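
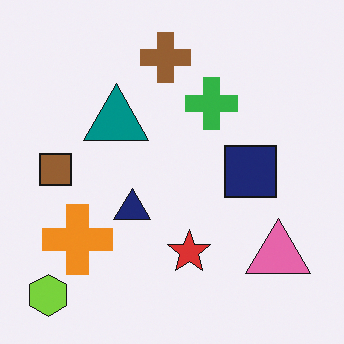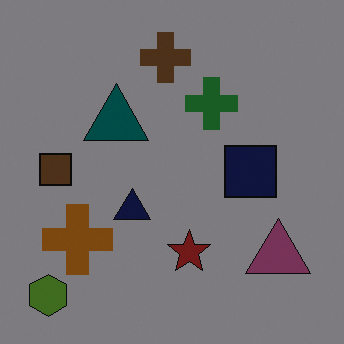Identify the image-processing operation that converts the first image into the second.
The second image is the first noticeably darkened.

Every pixel — background and shapes alike — is uniformly darkened.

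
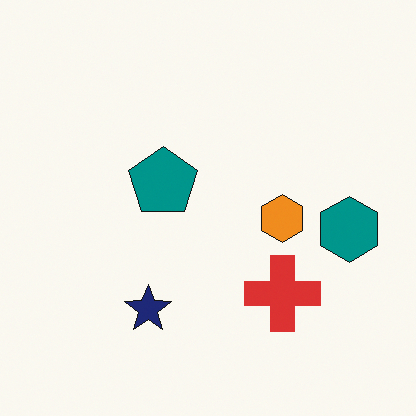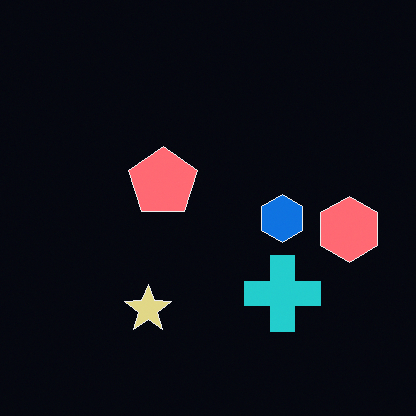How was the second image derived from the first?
This is the original image color-inverted (negative).

The light background has become dark and every shape's color is its complement — a photographic negative.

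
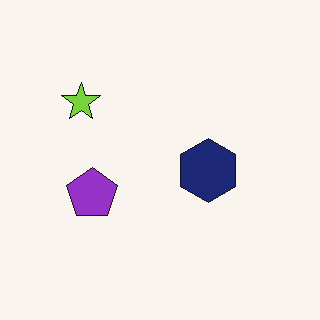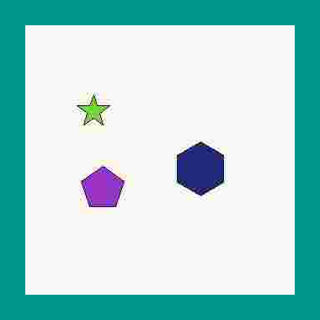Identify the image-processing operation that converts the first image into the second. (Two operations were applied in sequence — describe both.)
It was degraded with heavy JPEG compression, then framed with a teal border.

Blocky 8×8 compression artifacts appear around shape edges and the flat background shows ringing — characteristic JPEG degradation. A solid teal frame runs around the edge of the second image, with the content slightly shrunk inside it.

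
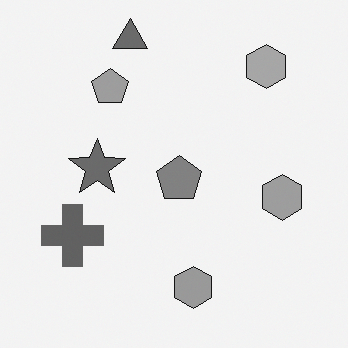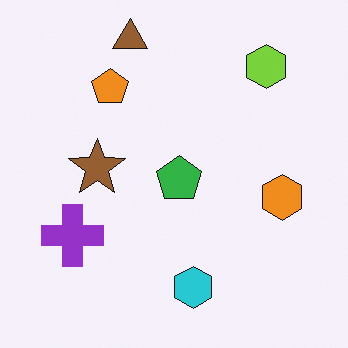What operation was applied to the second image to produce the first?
The first image is the second converted to grayscale.

All color is removed — every shape is now a shade of grey.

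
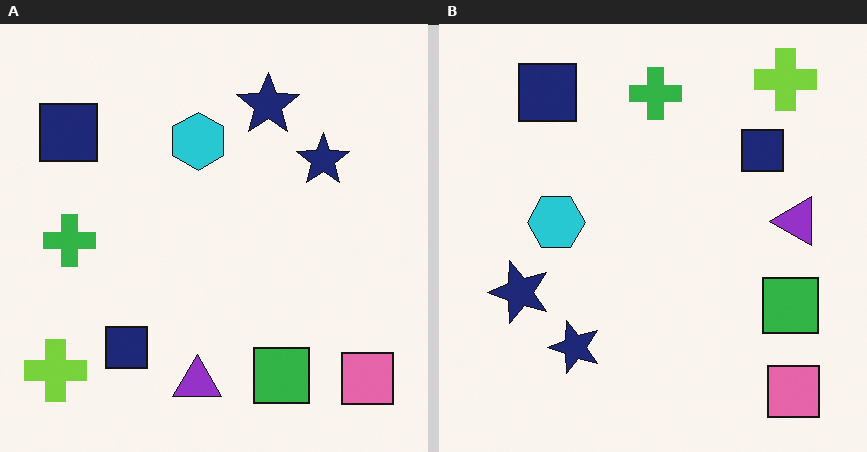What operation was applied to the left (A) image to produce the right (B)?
It was transposed (reflected across the top-left ↔ bottom-right diagonal).

Shapes have swapped their row and column positions — what was in the top-right is now in the bottom-left — a diagonal reflection.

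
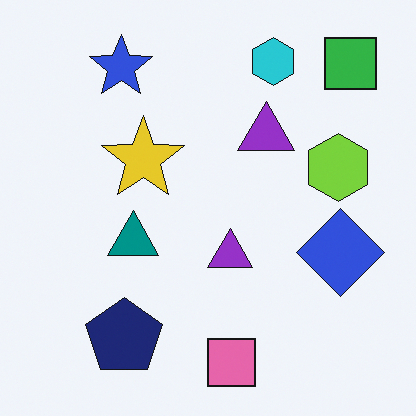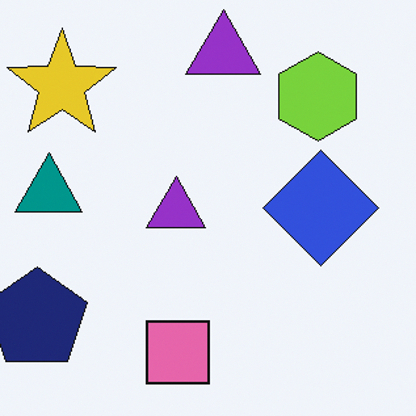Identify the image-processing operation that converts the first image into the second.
The transformation is: cropped to a modestly smaller region and rescaled.

The visible shapes are larger and the field of view is narrower; shapes near the original edges may be partly or wholly outside the frame — a crop-and-rescale.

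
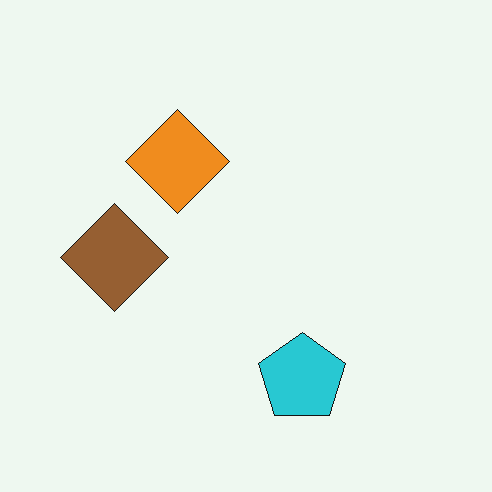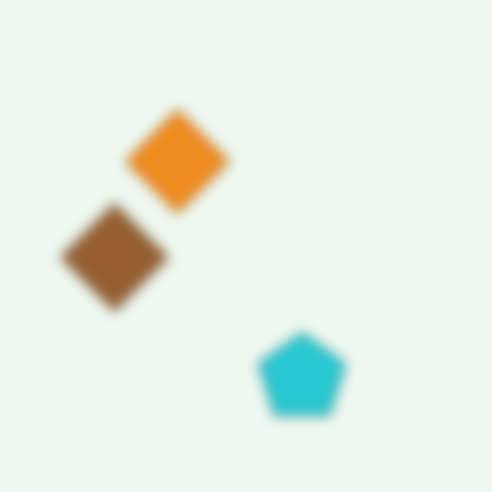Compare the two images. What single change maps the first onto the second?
Strongly gaussian-blurred.

Shape edges and outlines are uniformly softened across the whole image.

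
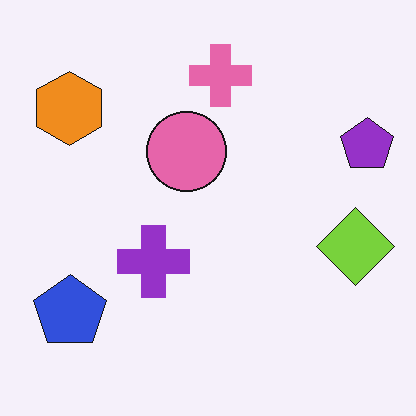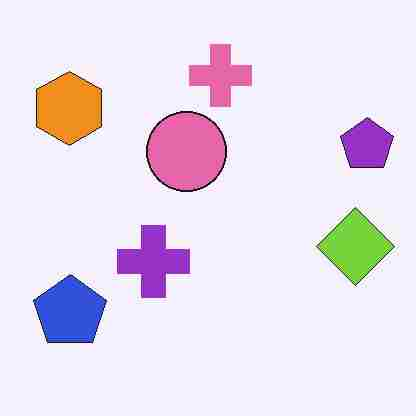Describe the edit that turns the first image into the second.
It was heavily JPEG-compressed with obvious blocking artifacts.

Blocky 8×8 compression artifacts appear around shape edges and the flat background shows ringing — characteristic JPEG degradation.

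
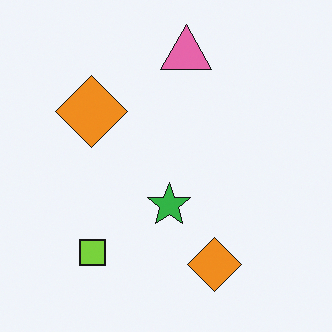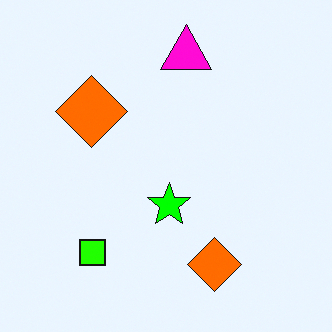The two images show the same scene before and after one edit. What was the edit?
The image was made much more vivid (saturation change).

All colors are more vivid — a global saturation change.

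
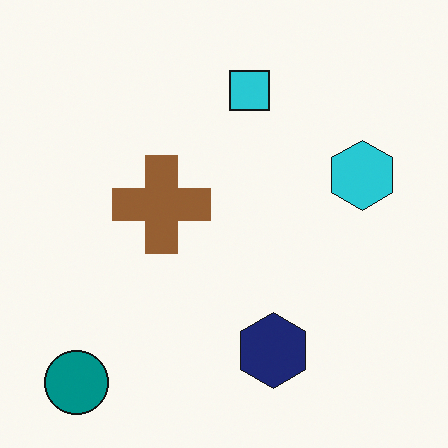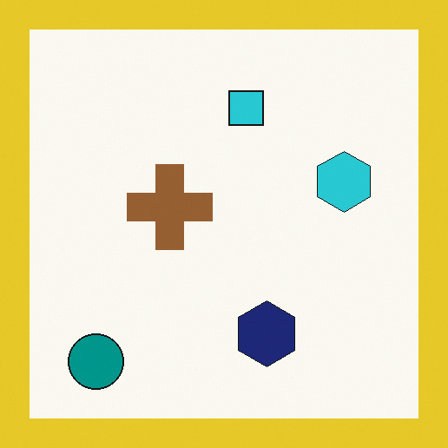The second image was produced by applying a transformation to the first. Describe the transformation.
The image was framed with a yellow border.

A solid yellow frame runs around the edge of the second image, with the content slightly shrunk inside it.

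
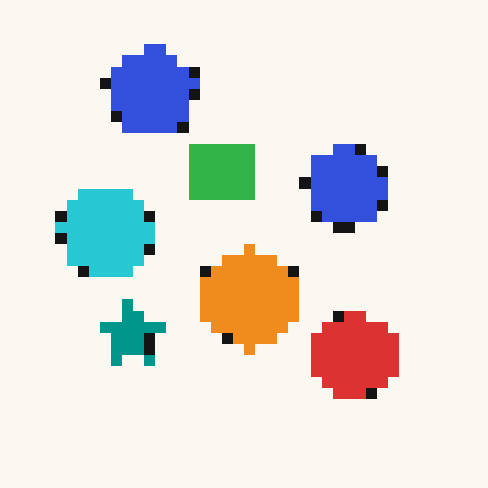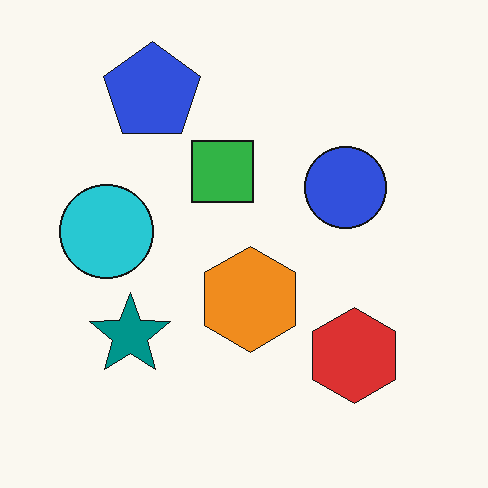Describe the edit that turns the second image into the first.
The transformation is: heavily pixelated into large blocks.

Shapes are reduced to large square blocks; fine edges and outlines are lost — a downscale-then-upscale (mosaic) effect.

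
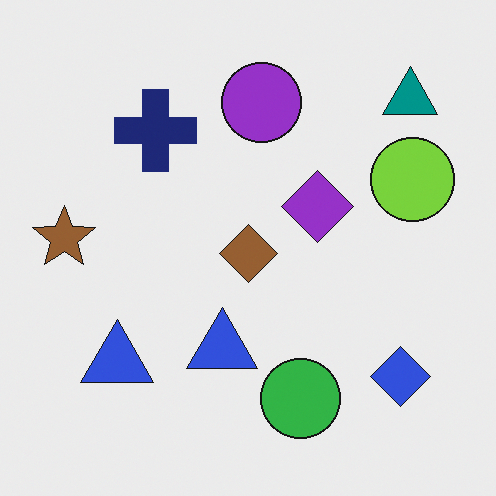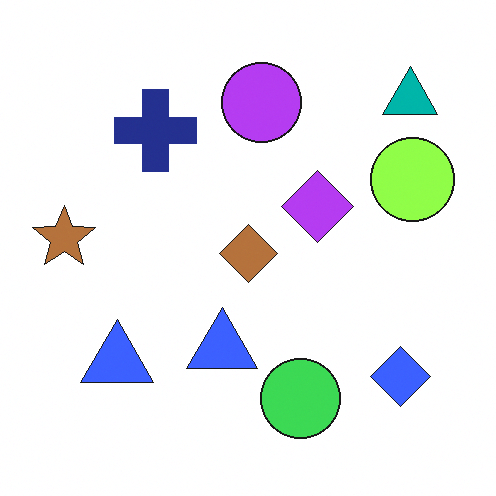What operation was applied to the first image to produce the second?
Brightened a little.

Every pixel — background and shapes alike — is uniformly brightened.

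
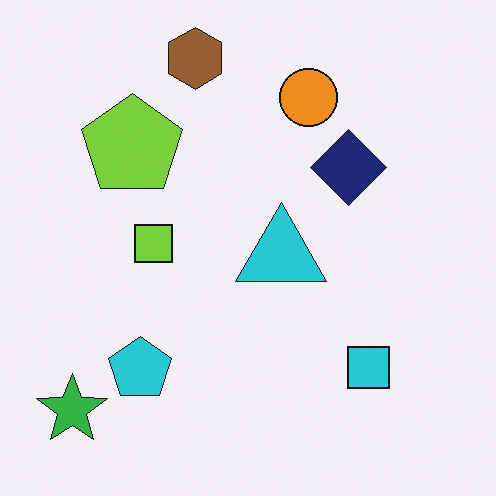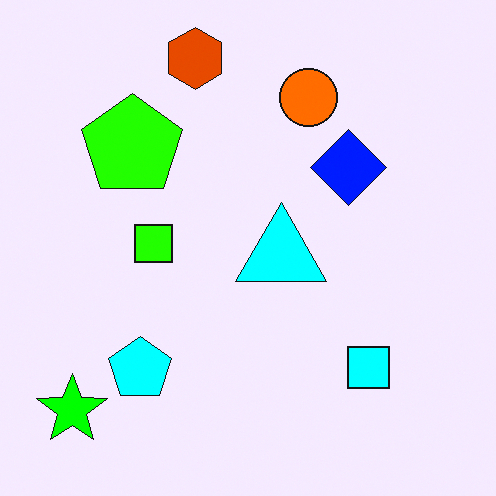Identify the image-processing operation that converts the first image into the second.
The transformation is: made much more vivid (saturation change).

All colors are more vivid — a global saturation change.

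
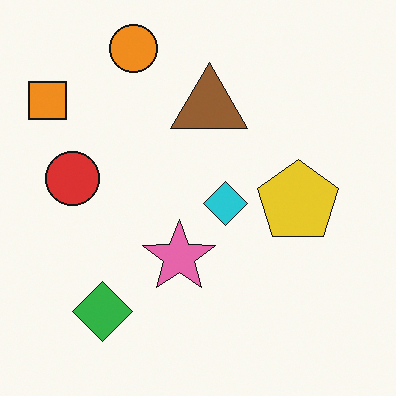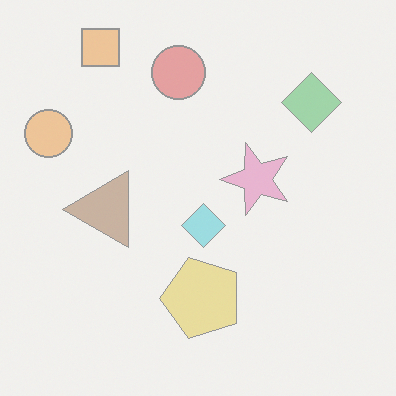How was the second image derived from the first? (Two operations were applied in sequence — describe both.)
Washed out (contrast reduced), then transposed (reflected across the top-left ↔ bottom-right diagonal).

Tones are pushed toward mid-grey across the whole image — a global contrast change. Shapes have swapped their row and column positions — what was in the top-right is now in the bottom-left — a diagonal reflection.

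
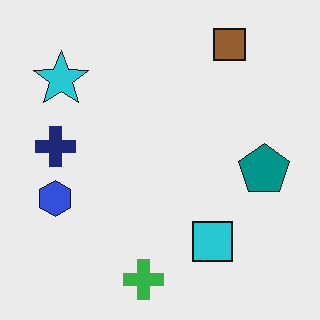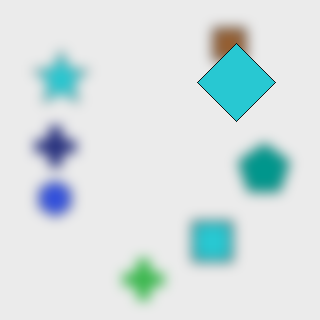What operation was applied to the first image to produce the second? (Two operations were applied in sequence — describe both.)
Strongly gaussian-blurred, then overlaid with an additional cyan diamond.

Shape edges and outlines are uniformly softened across the whole image. A cyan diamond appears in the second image that is absent from the first.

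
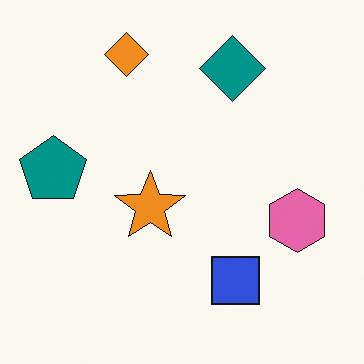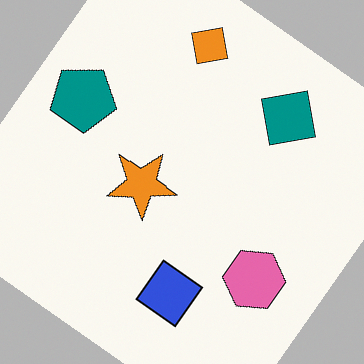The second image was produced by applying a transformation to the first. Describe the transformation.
Rotated clockwise by a large amount — several tens of degrees.

Every shape is tilted by the same angle and the image corners show triangular fill wedges — a whole-image rotation by a non-right angle.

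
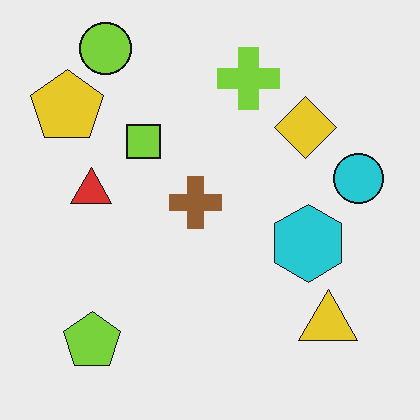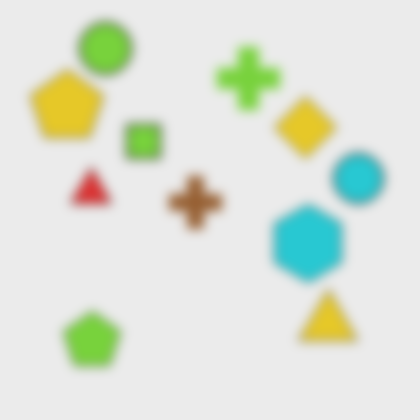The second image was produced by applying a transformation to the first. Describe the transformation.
Strongly gaussian-blurred.

Shape edges and outlines are uniformly softened across the whole image.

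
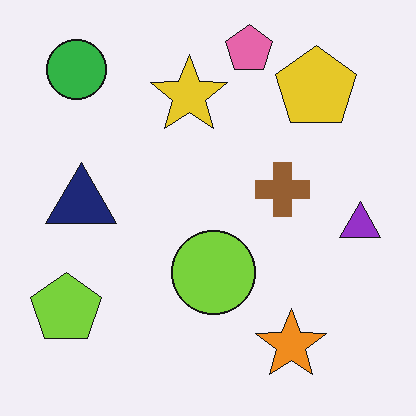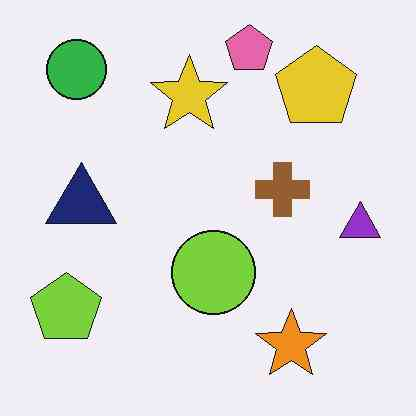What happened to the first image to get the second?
Given moderate JPEG compression.

Blocky 8×8 compression artifacts appear around shape edges and the flat background shows ringing — characteristic JPEG degradation.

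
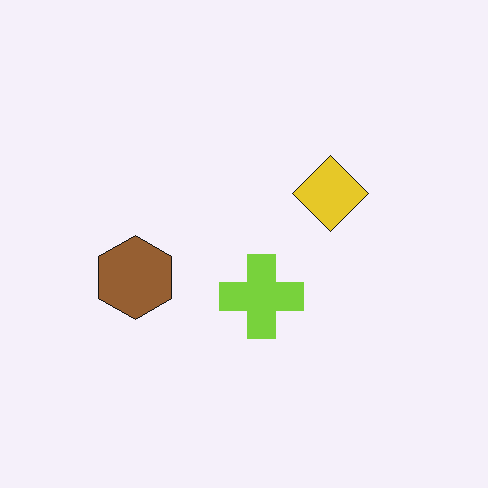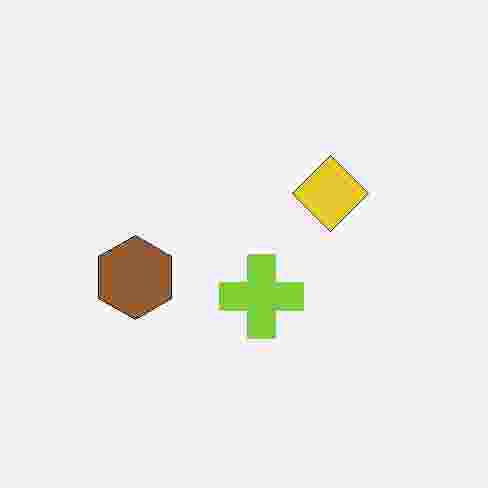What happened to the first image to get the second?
The transformation is: degraded with heavy JPEG compression.

Blocky 8×8 compression artifacts appear around shape edges and the flat background shows ringing — characteristic JPEG degradation.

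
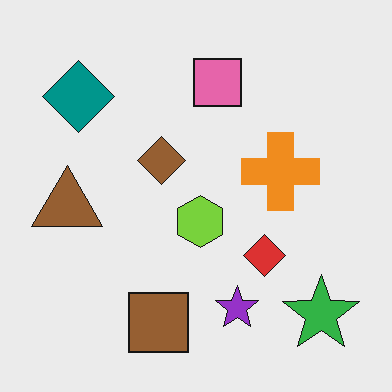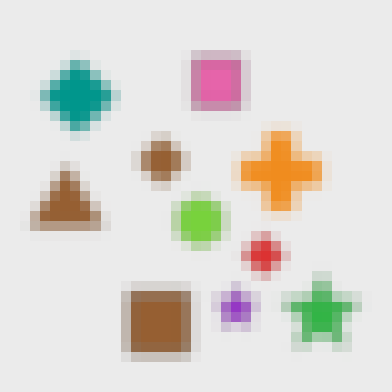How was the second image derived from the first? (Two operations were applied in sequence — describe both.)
This is the original image noticeably gaussian-blurred, then heavily pixelated into large blocks.

Shape edges and outlines are uniformly softened across the whole image. Shapes are reduced to large square blocks; fine edges and outlines are lost — a downscale-then-upscale (mosaic) effect.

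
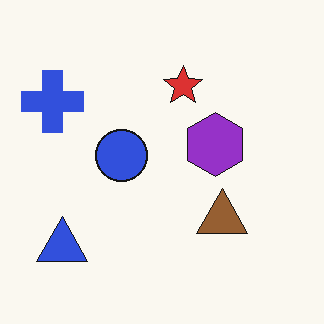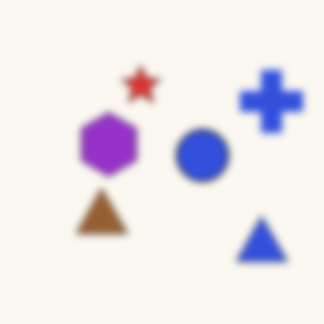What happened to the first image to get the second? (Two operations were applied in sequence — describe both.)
This is the original image moderately blurred, then flipped horizontally (left ↔ right).

Shape edges and outlines are uniformly softened across the whole image. The blue cross is in the top-left of the first image and the top-right of the second — shapes on opposite sides of the vertical midline have swapped in a mirror flip.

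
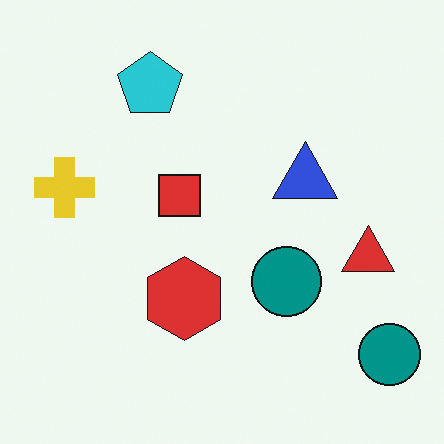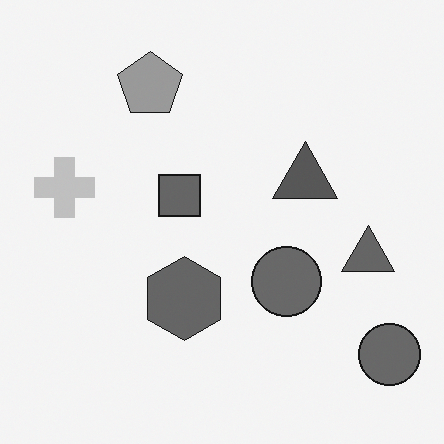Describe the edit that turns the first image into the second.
Converted to grayscale.

All color is removed — every shape is now a shade of grey.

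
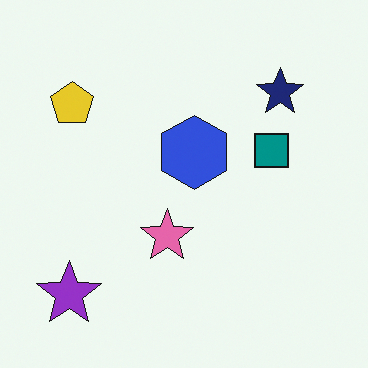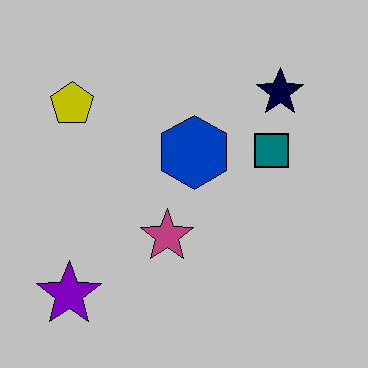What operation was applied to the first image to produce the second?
It was heavily posterized to just a handful of flat colors.

Each flat color has snapped to a coarser quantized level — most visibly, the near-white background has dropped to a flat grey.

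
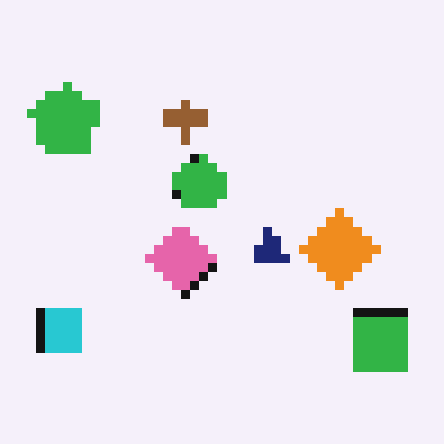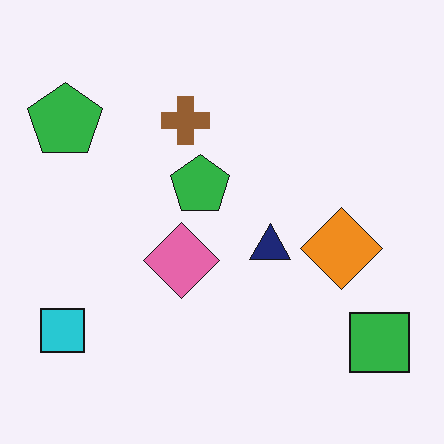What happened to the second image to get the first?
The first image is the second heavily pixelated into large blocks.

Shapes are reduced to large square blocks; fine edges and outlines are lost — a downscale-then-upscale (mosaic) effect.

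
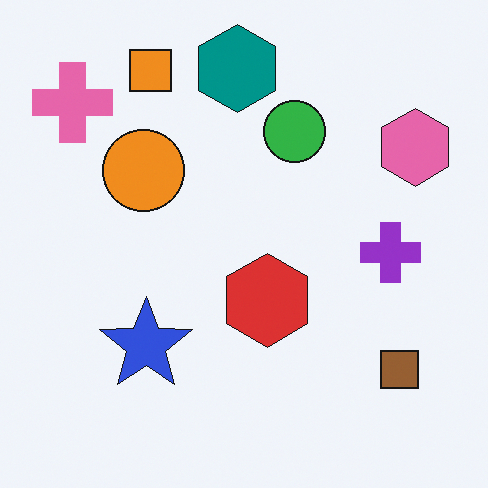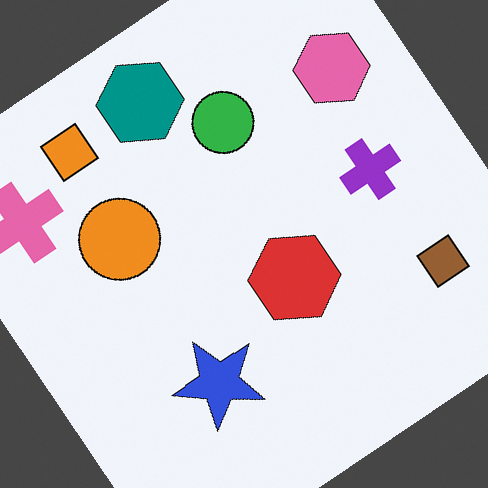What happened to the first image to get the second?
The transformation is: rotated counter-clockwise by a large amount — several tens of degrees.

Every shape is tilted by the same angle and the image corners show triangular fill wedges — a whole-image rotation by a non-right angle.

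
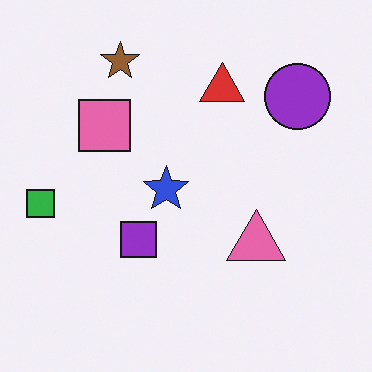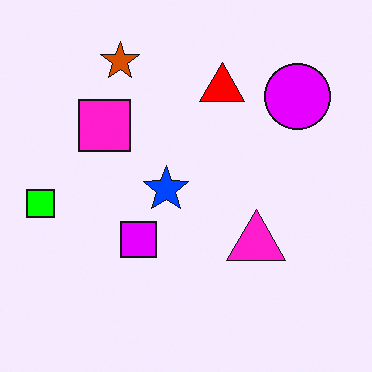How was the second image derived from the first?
The image was made much more vivid (saturation change).

All colors are more vivid — a global saturation change.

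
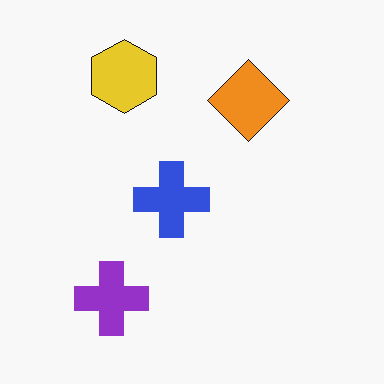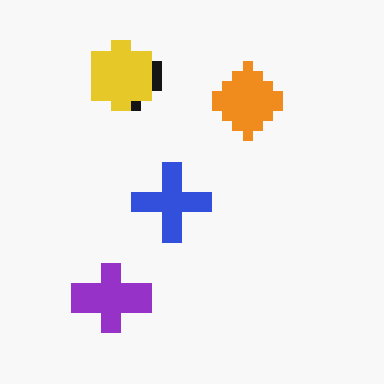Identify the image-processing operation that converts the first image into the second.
The second image is the first heavily pixelated into large blocks.

Shapes are reduced to large square blocks; fine edges and outlines are lost — a downscale-then-upscale (mosaic) effect.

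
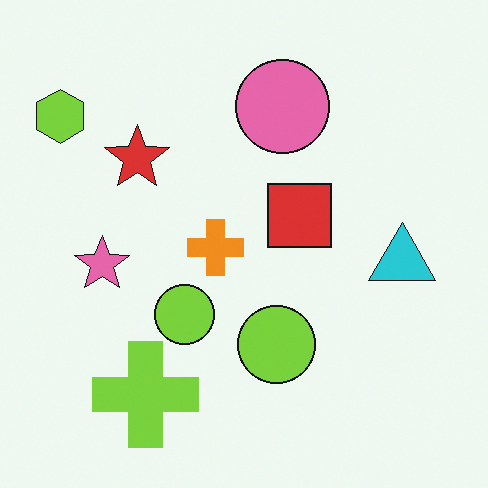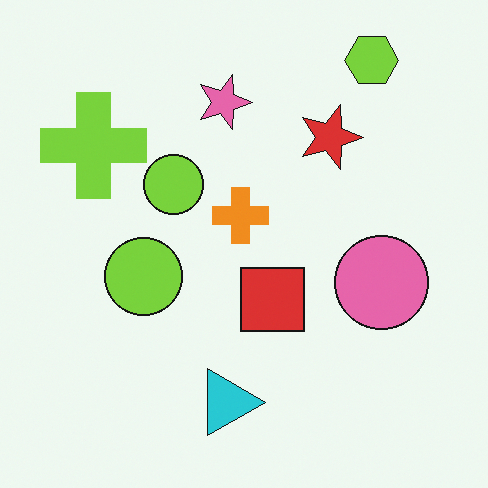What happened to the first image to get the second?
The image was rotated 90° clockwise.

The lime hexagon sits in the top-left of the first image and the top-right of the second — consistent with a whole-image 90° clockwise rotation.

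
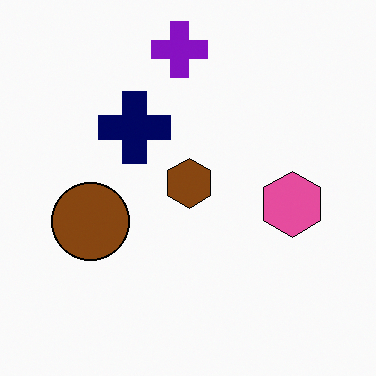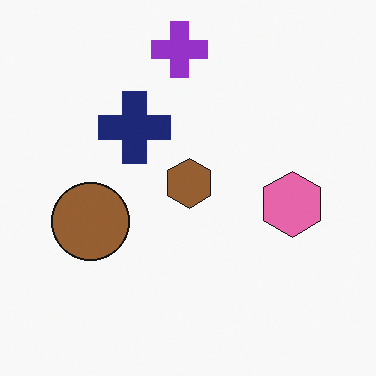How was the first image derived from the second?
It was given slightly increased contrast.

Tones are pushed away from mid-grey across the whole image — a global contrast change.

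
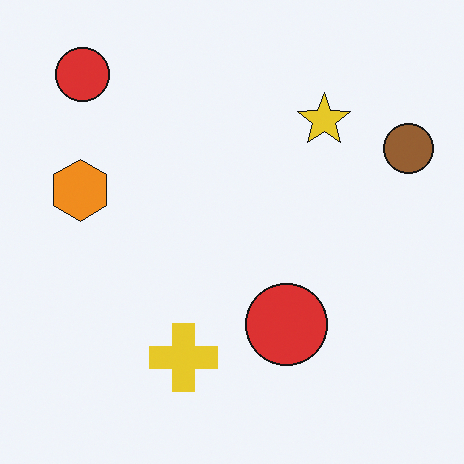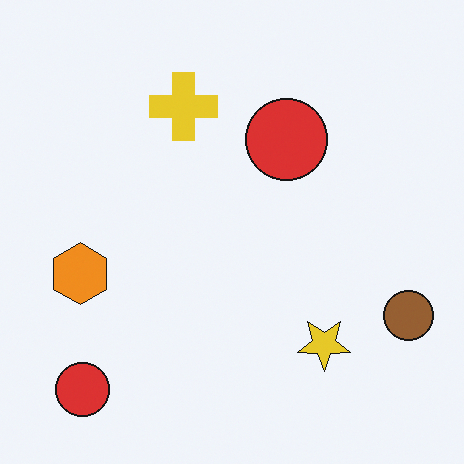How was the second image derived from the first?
It was flipped vertically (top ↔ bottom).

The yellow cross is in the bottom of the first image and the top of the second — shapes on opposite sides of the horizontal midline have swapped in a mirror flip.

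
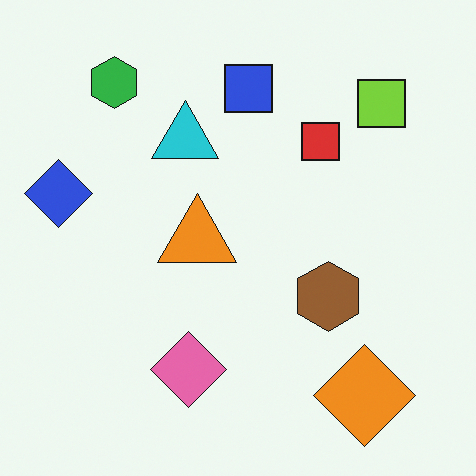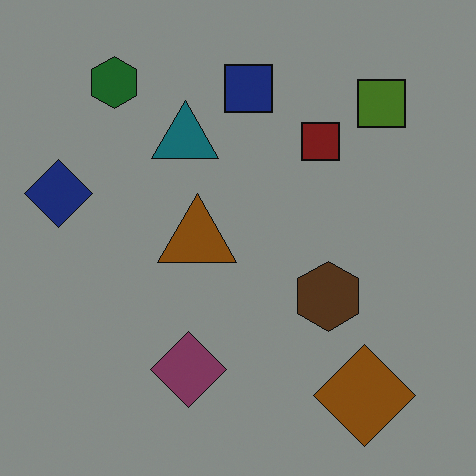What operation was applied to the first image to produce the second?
The transformation is: substantially darkened.

Every pixel — background and shapes alike — is uniformly darkened.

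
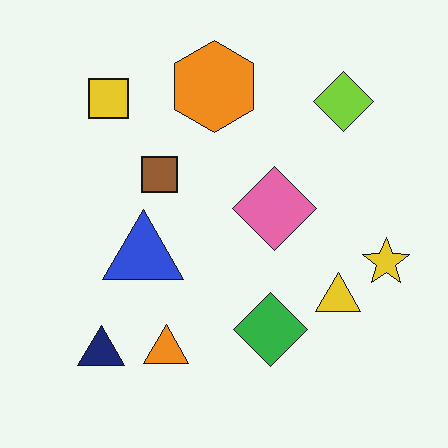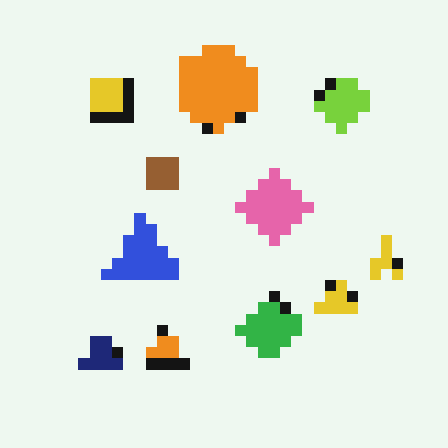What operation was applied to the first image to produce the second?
The second image is the first heavily pixelated into large blocks.

Shapes are reduced to large square blocks; fine edges and outlines are lost — a downscale-then-upscale (mosaic) effect.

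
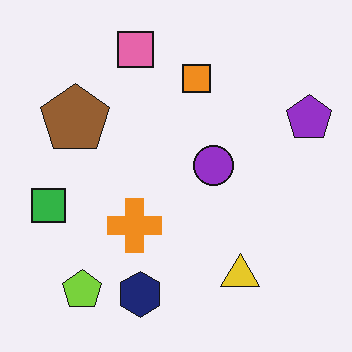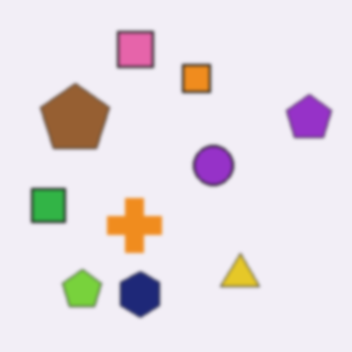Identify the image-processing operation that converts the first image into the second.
This is the original image lightly blurred.

Shape edges and outlines are uniformly softened across the whole image.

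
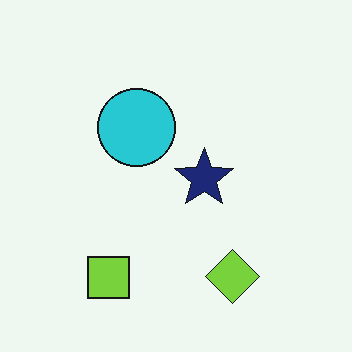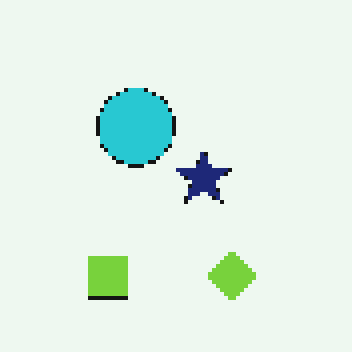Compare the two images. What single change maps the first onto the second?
The second image is the first lightly pixelated (a mild mosaic effect).

Shapes are reduced to large square blocks; fine edges and outlines are lost — a downscale-then-upscale (mosaic) effect.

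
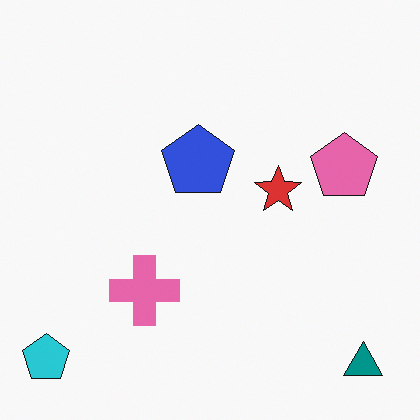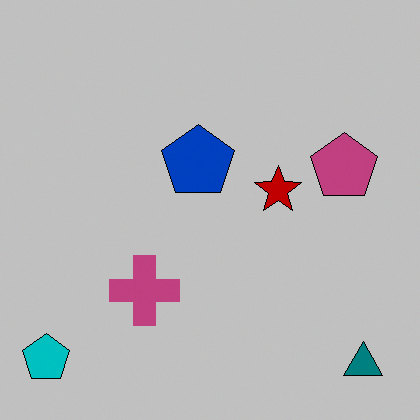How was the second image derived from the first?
The transformation is: heavily posterized to just a handful of flat colors.

Each flat color has snapped to a coarser quantized level — most visibly, the near-white background has dropped to a flat grey.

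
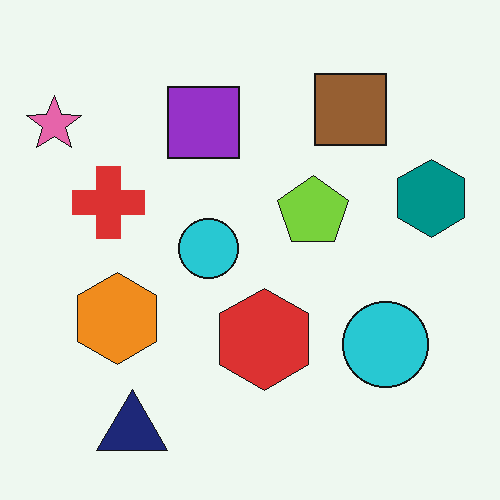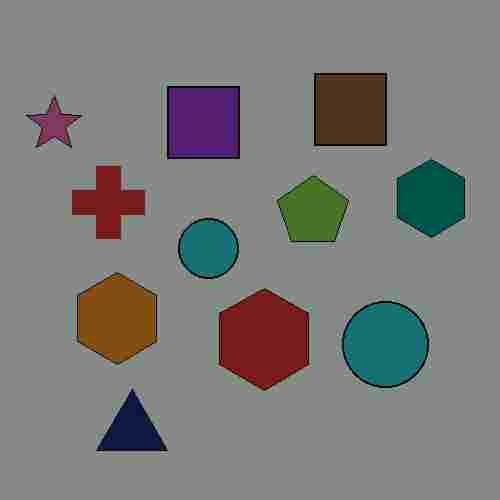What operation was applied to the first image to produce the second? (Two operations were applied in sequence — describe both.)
The transformation is: noticeably darkened, then degraded with heavy JPEG compression.

Every pixel — background and shapes alike — is uniformly darkened. Blocky 8×8 compression artifacts appear around shape edges and the flat background shows ringing — characteristic JPEG degradation.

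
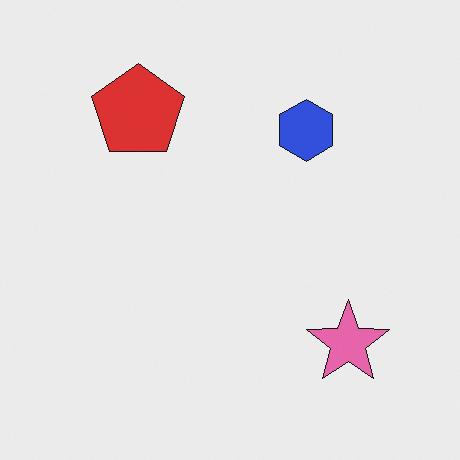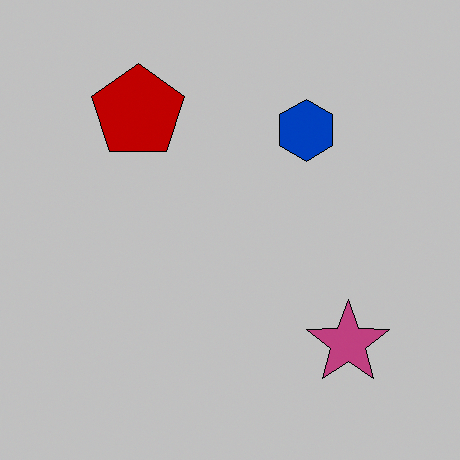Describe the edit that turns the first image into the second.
It was aggressively posterized.

Each flat color has snapped to a coarser quantized level — most visibly, the near-white background has dropped to a flat grey.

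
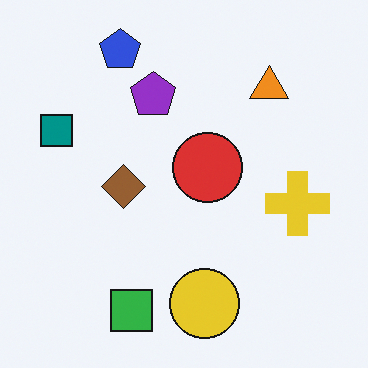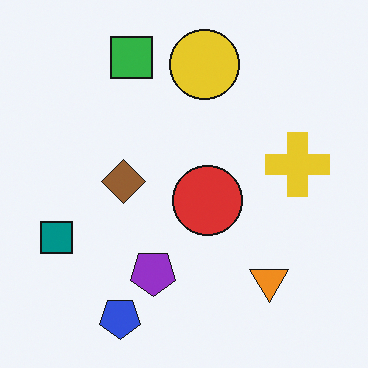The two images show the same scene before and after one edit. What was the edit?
The second image is the first flipped vertically (top ↔ bottom).

The blue pentagon is in the top-left of the first image and the bottom-left of the second — shapes on opposite sides of the horizontal midline have swapped in a mirror flip.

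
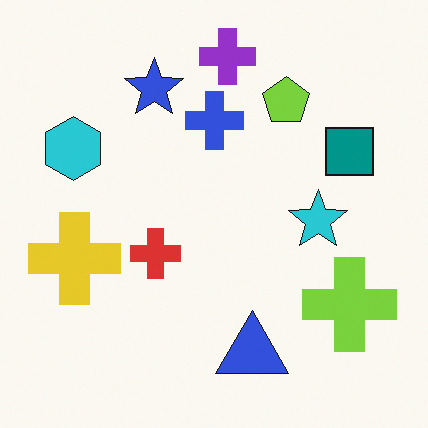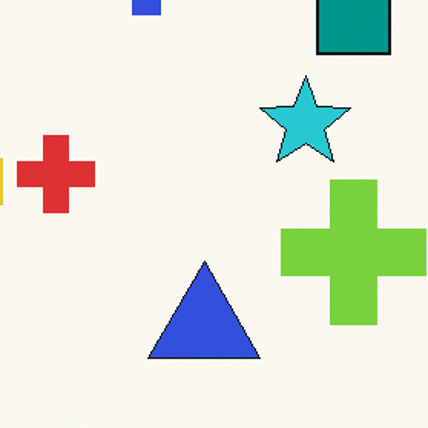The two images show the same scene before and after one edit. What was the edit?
It was cropped to a modestly smaller region and rescaled.

The visible shapes are larger and the field of view is narrower; shapes near the original edges may be partly or wholly outside the frame — a crop-and-rescale.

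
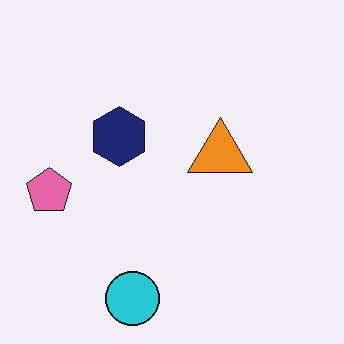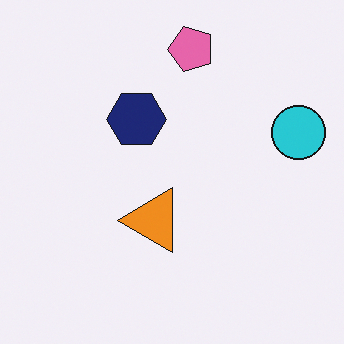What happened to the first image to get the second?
Transposed (reflected across the top-left ↔ bottom-right diagonal).

Shapes have swapped their row and column positions — what was in the top-right is now in the bottom-left — a diagonal reflection.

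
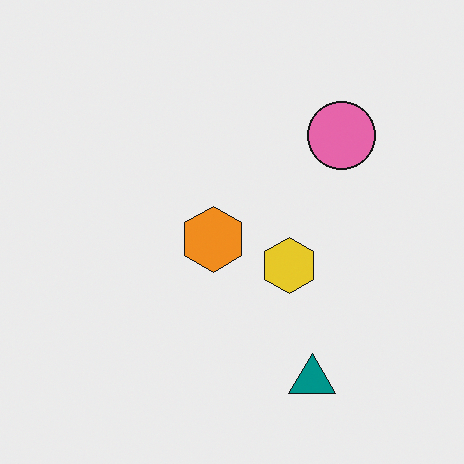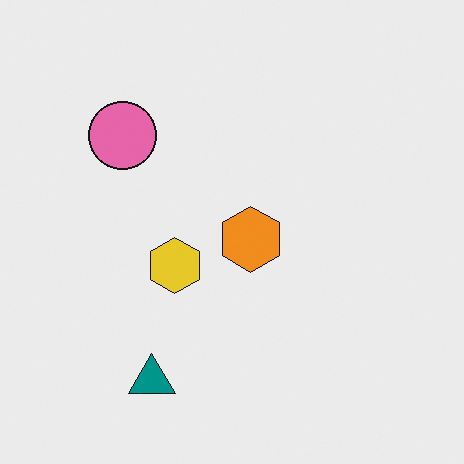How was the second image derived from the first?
The second image is the first flipped horizontally (left ↔ right).

The pink circle is in the top-right of the first image and the top-left of the second — shapes on opposite sides of the vertical midline have swapped in a mirror flip.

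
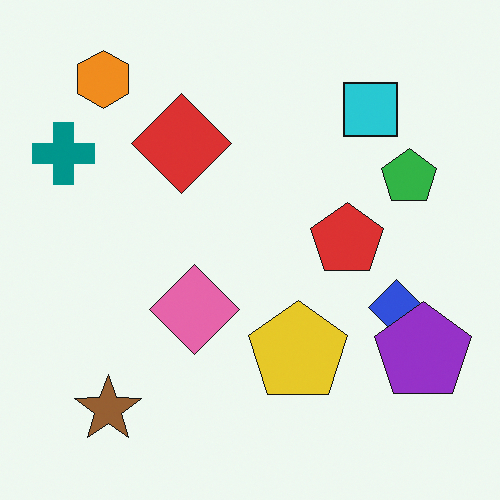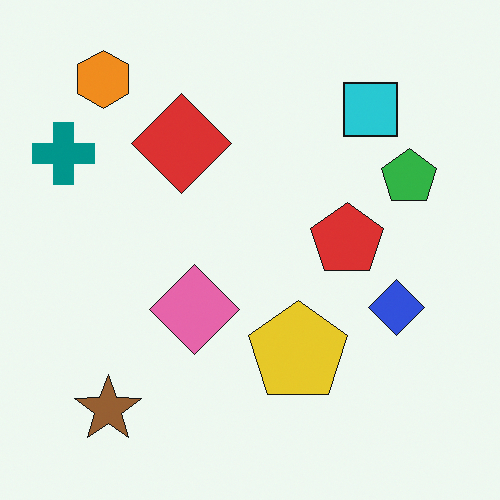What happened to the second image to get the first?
It was overlaid with an additional purple pentagon.

A purple pentagon appears in the first image that is absent from the second.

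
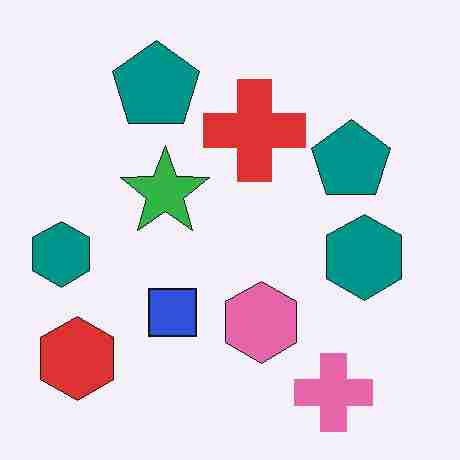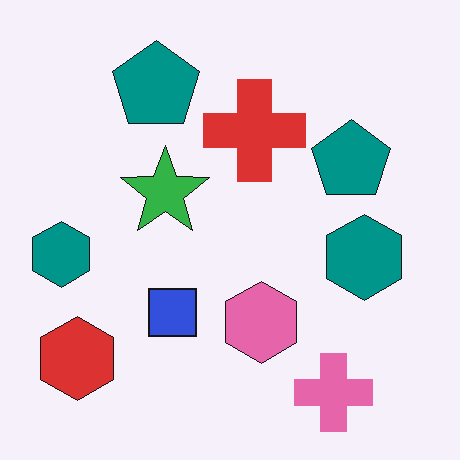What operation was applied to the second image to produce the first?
This is the original image degraded with heavy JPEG compression.

Blocky 8×8 compression artifacts appear around shape edges and the flat background shows ringing — characteristic JPEG degradation.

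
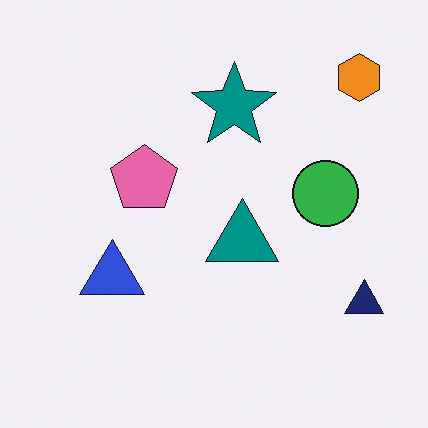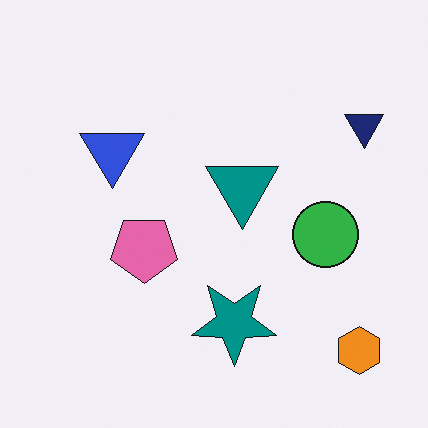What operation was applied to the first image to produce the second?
The image was flipped vertically (top ↔ bottom).

The orange hexagon is in the top-right of the first image and the bottom-right of the second — shapes on opposite sides of the horizontal midline have swapped in a mirror flip.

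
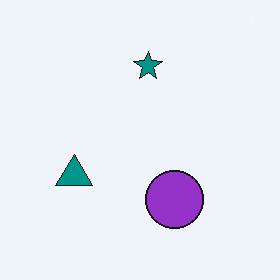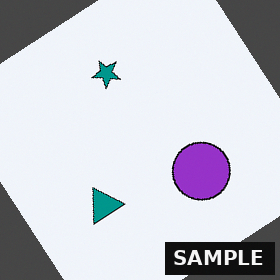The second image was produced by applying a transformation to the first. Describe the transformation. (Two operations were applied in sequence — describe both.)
The image was rotated counter-clockwise by a large amount — several tens of degrees, then watermarked with the text "SAMPLE" in the lower-right corner.

Every shape is tilted by the same angle and the image corners show triangular fill wedges — a whole-image rotation by a non-right angle. A dark label reading "SAMPLE" appears in the lower-right corner.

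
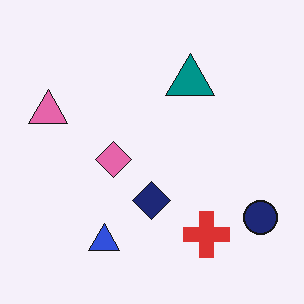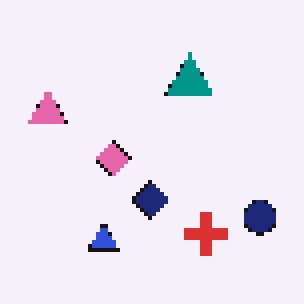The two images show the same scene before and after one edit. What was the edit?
The image was lightly pixelated (a mild mosaic effect).

Shapes are reduced to large square blocks; fine edges and outlines are lost — a downscale-then-upscale (mosaic) effect.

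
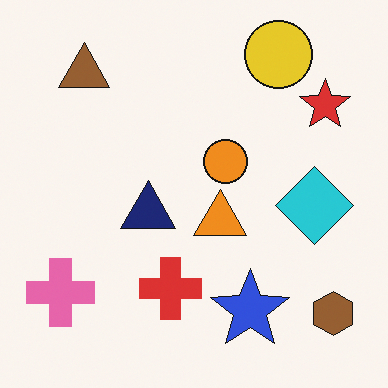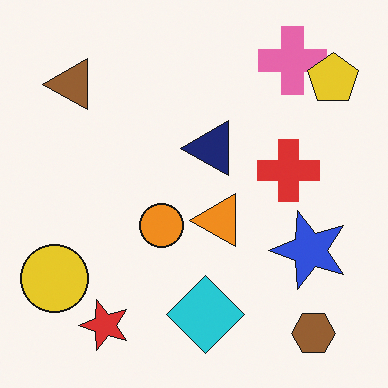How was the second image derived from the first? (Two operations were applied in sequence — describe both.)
The second image is the first transposed (reflected across the top-left ↔ bottom-right diagonal), then overlaid with an additional yellow pentagon.

Shapes have swapped their row and column positions — what was in the top-right is now in the bottom-left — a diagonal reflection. A yellow pentagon appears in the second image that is absent from the first.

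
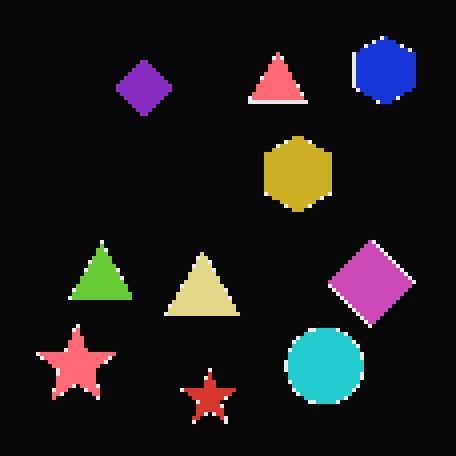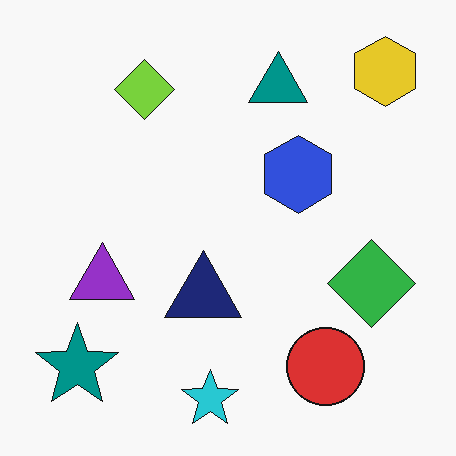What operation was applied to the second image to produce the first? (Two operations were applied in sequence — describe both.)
The first image is the second mildly pixelated, then color-inverted (negative).

Shapes are reduced to large square blocks; fine edges and outlines are lost — a downscale-then-upscale (mosaic) effect. The light background has become dark and every shape's color is its complement — a photographic negative.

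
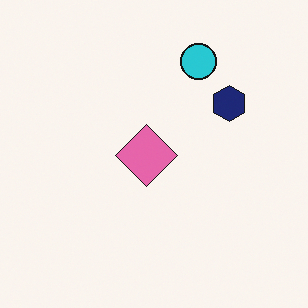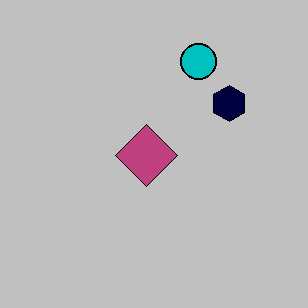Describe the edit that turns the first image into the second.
It was heavily posterized to just a handful of flat colors.

Each flat color has snapped to a coarser quantized level — most visibly, the near-white background has dropped to a flat grey.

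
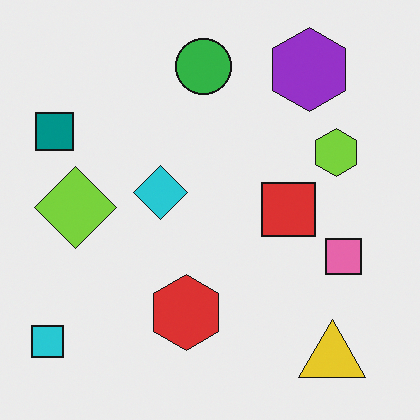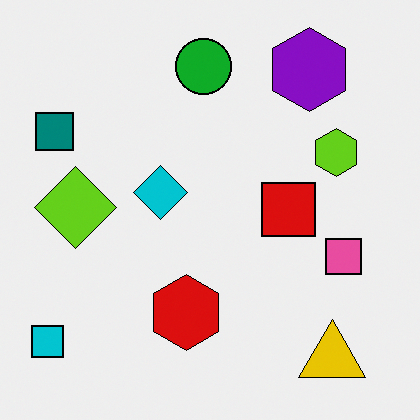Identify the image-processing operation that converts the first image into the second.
The second image is the first given slightly increased contrast.

Tones are pushed away from mid-grey across the whole image — a global contrast change.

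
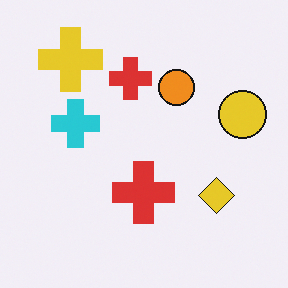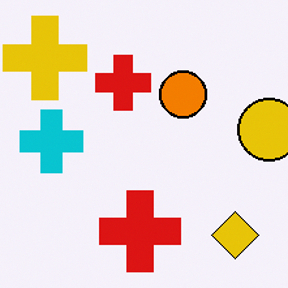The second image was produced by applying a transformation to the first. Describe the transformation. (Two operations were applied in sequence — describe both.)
The second image is the first cropped to a modestly smaller region and rescaled, then given slightly increased contrast.

The visible shapes are larger and the field of view is narrower; shapes near the original edges may be partly or wholly outside the frame — a crop-and-rescale. Tones are pushed away from mid-grey across the whole image — a global contrast change.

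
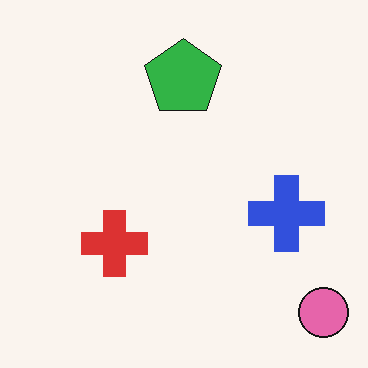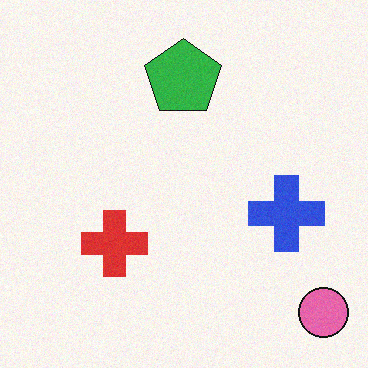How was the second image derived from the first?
Degraded with a light layer of grain.

Random speckle covers the whole image, including the flat background.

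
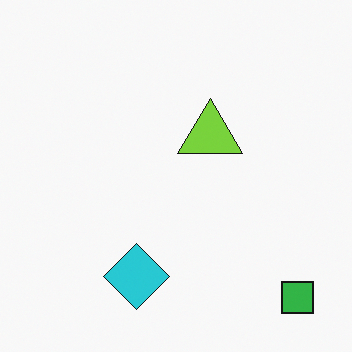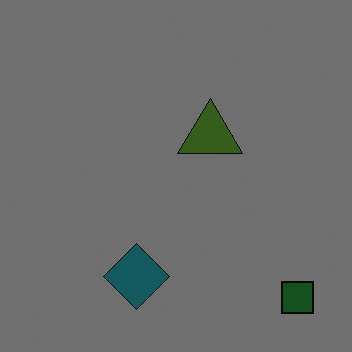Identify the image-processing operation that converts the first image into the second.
It was substantially darkened.

Every pixel — background and shapes alike — is uniformly darkened.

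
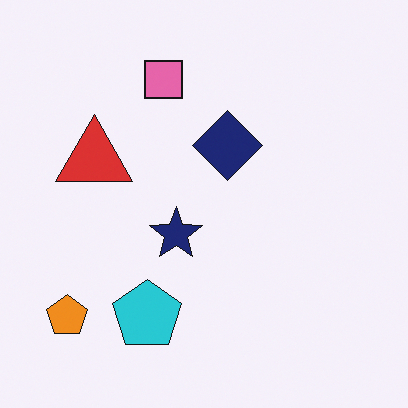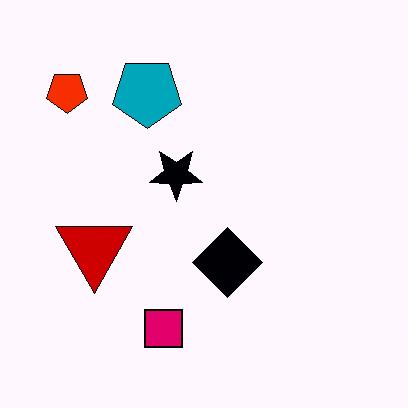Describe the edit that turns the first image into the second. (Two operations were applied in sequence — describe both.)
The transformation is: given much higher contrast, then flipped vertically (top ↔ bottom).

Tones are pushed away from mid-grey across the whole image — a global contrast change. The pink square is in the top of the first image and the bottom of the second — shapes on opposite sides of the horizontal midline have swapped in a mirror flip.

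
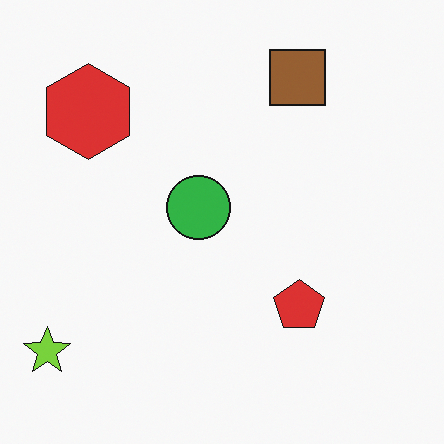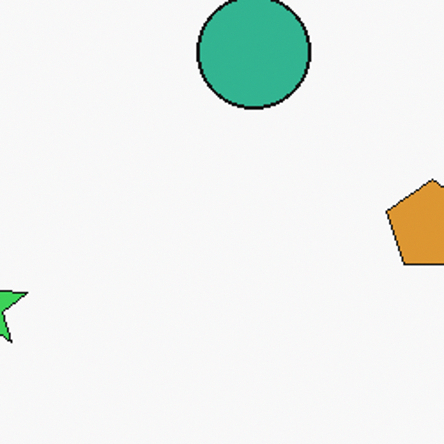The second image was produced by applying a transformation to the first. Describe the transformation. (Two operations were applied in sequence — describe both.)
The second image is the first cropped to a noticeably smaller region and rescaled, then hue-shifted by a small amount.

The visible shapes are larger and the field of view is narrower; shapes near the original edges may be partly or wholly outside the frame — a crop-and-rescale. Every shape's color has rotated by the same amount around the hue wheel — a uniform hue shift.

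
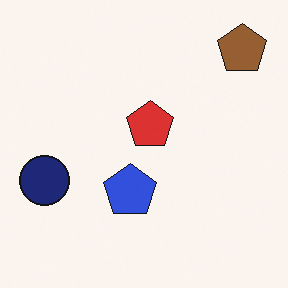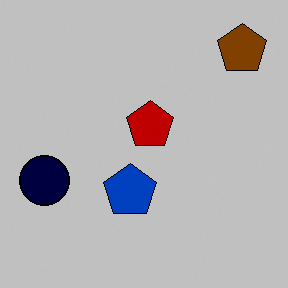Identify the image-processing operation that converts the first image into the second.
It was heavily posterized to just a handful of flat colors.

Each flat color has snapped to a coarser quantized level — most visibly, the near-white background has dropped to a flat grey.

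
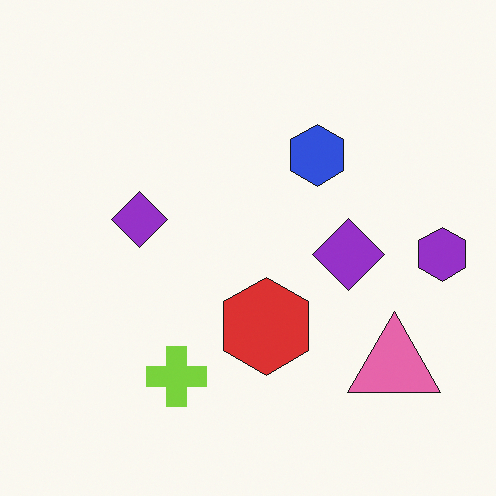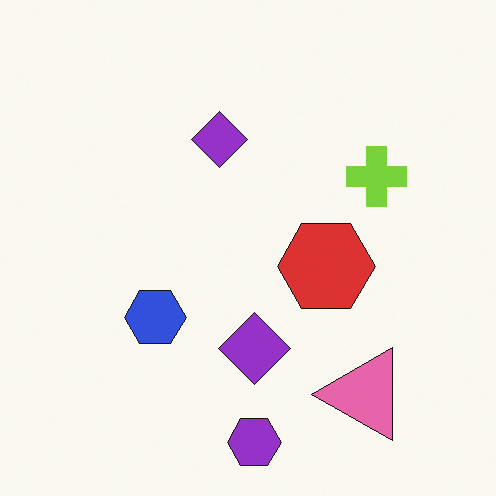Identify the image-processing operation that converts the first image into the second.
This is the original image transposed (reflected across the top-left ↔ bottom-right diagonal).

Shapes have swapped their row and column positions — what was in the top-right is now in the bottom-left — a diagonal reflection.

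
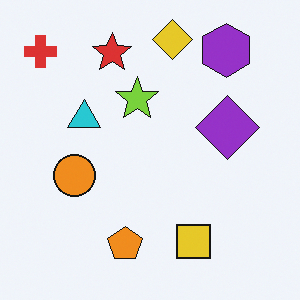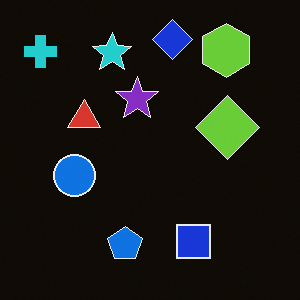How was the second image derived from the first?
The image was color-inverted (negative).

The light background has become dark and every shape's color is its complement — a photographic negative.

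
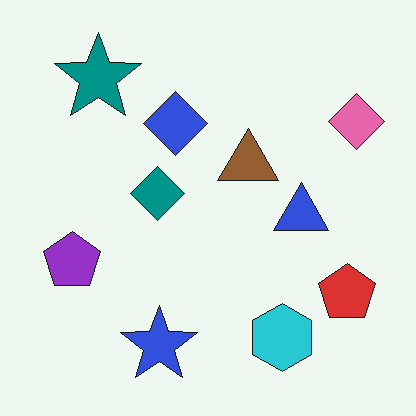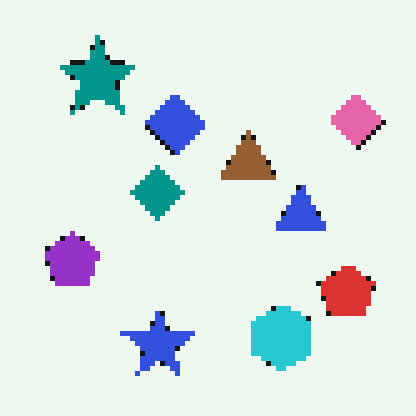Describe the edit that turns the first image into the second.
This is the original image lightly pixelated (a mild mosaic effect).

Shapes are reduced to large square blocks; fine edges and outlines are lost — a downscale-then-upscale (mosaic) effect.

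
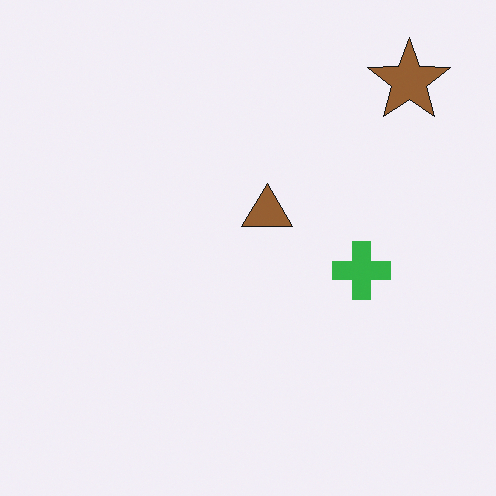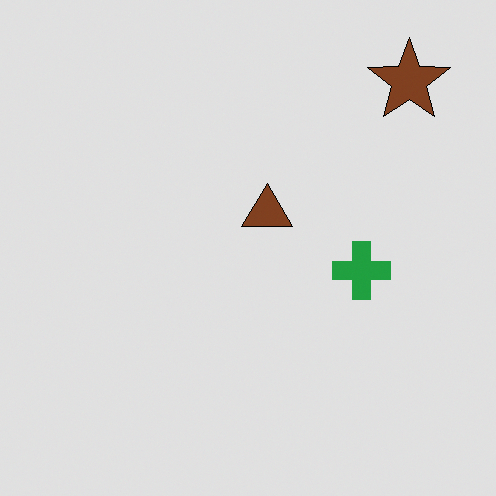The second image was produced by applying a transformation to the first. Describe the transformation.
This is the original image posterized to a reduced palette.

Each flat color has snapped to a coarser quantized level — most visibly, the near-white background has dropped to a flat grey.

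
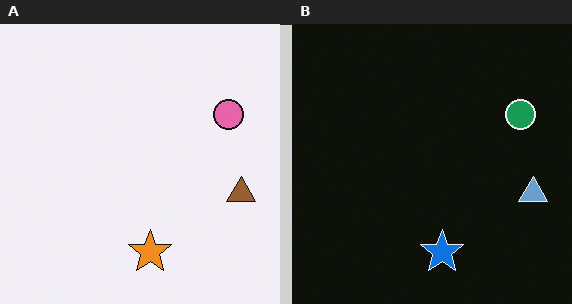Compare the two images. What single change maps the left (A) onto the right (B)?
It was color-inverted (negative).

The light background has become dark and every shape's color is its complement — a photographic negative.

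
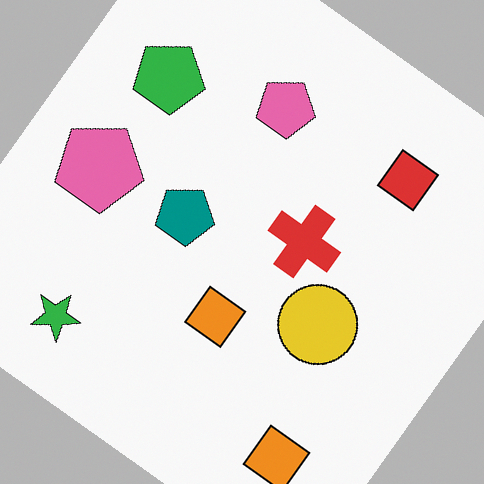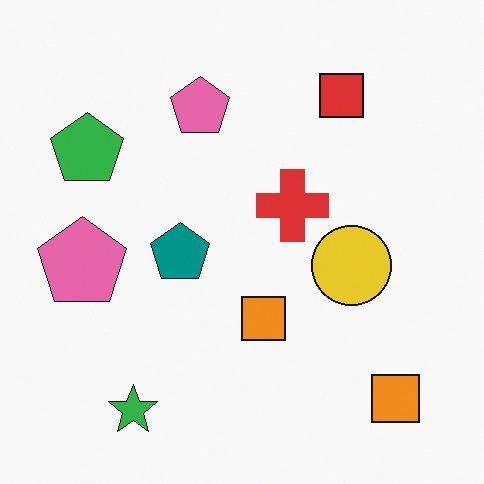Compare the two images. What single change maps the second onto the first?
Rotated clockwise by a large amount — several tens of degrees.

Every shape is tilted by the same angle and the image corners show triangular fill wedges — a whole-image rotation by a non-right angle.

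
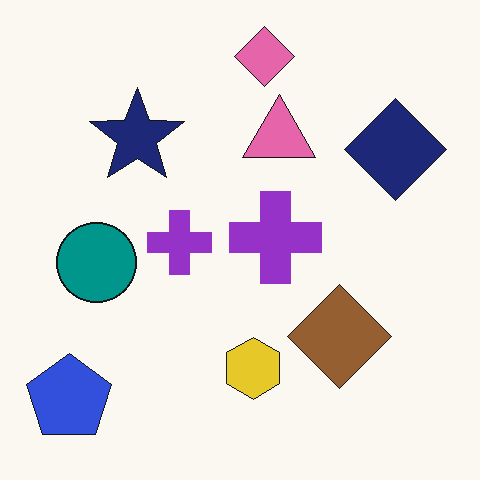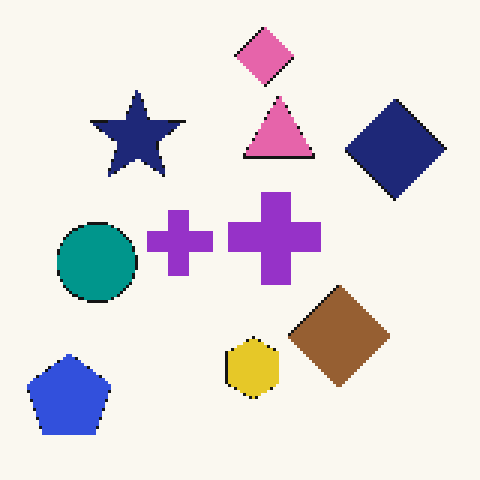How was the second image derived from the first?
Mildly pixelated.

Shapes are reduced to large square blocks; fine edges and outlines are lost — a downscale-then-upscale (mosaic) effect.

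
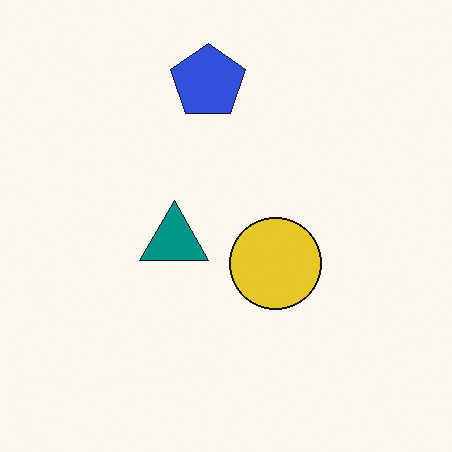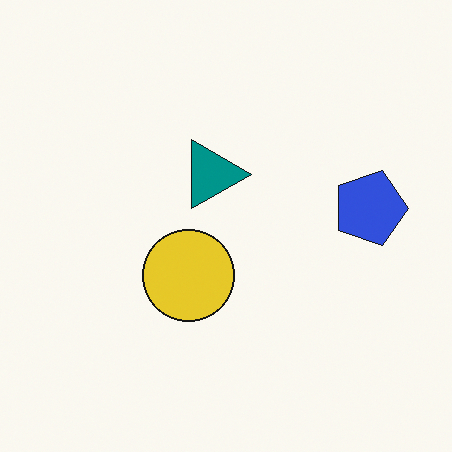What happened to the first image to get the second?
The second image is the first rotated 90° clockwise.

The blue pentagon sits in the top of the first image and the right of the second — consistent with a whole-image 90° clockwise rotation.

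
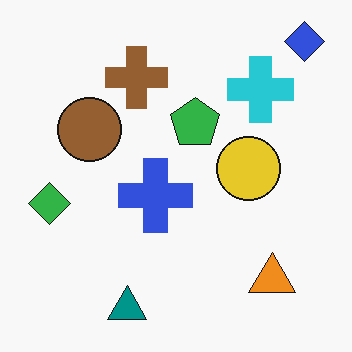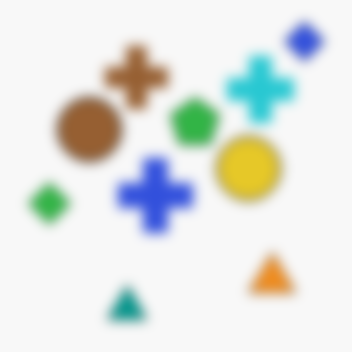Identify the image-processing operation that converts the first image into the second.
The second image is the first strongly gaussian-blurred.

Shape edges and outlines are uniformly softened across the whole image.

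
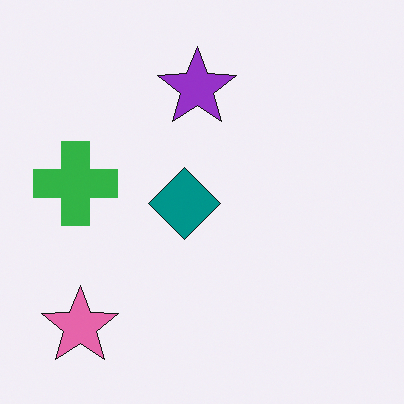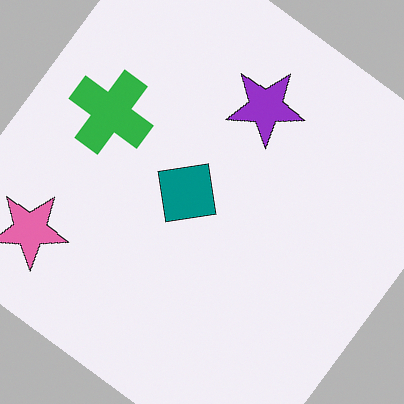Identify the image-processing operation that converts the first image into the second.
The transformation is: rotated clockwise by a large amount — several tens of degrees.

Every shape is tilted by the same angle and the image corners show triangular fill wedges — a whole-image rotation by a non-right angle.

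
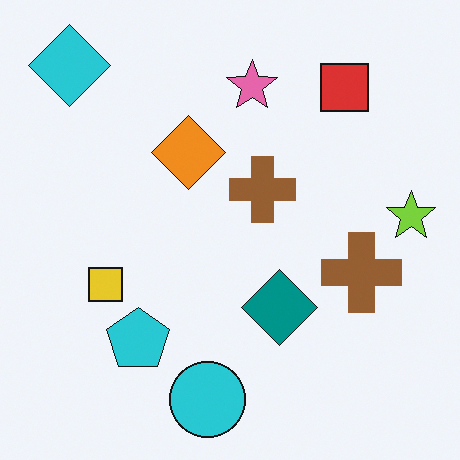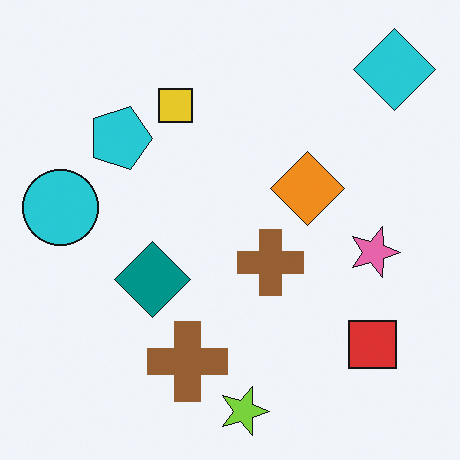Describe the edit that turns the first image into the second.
It was rotated 90° clockwise.

The cyan diamond sits in the top-left of the first image and the top-right of the second — consistent with a whole-image 90° clockwise rotation.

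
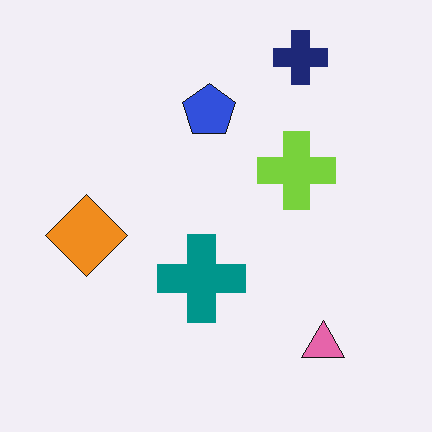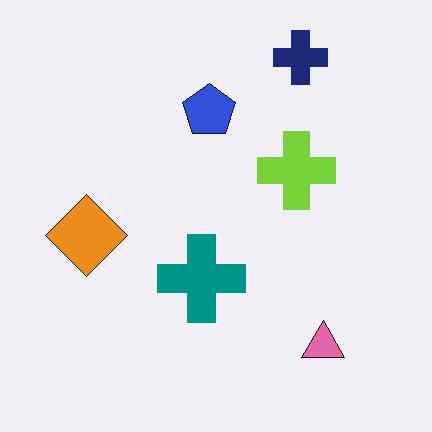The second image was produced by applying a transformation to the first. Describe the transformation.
The second image is the first given moderate JPEG compression.

Blocky 8×8 compression artifacts appear around shape edges and the flat background shows ringing — characteristic JPEG degradation.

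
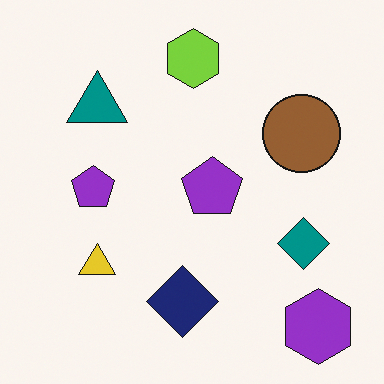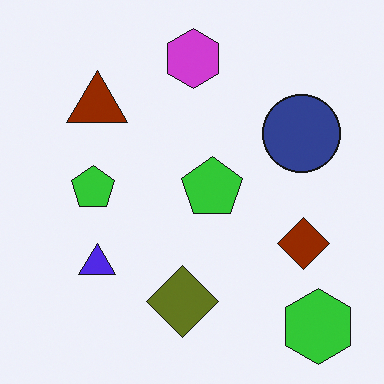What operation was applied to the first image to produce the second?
Hue-shifted through roughly half the color wheel.

Every shape's color has rotated by the same amount around the hue wheel — a uniform hue shift.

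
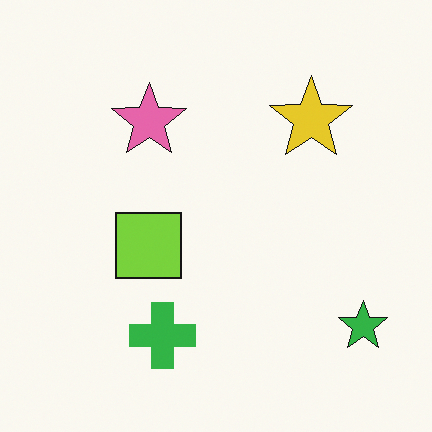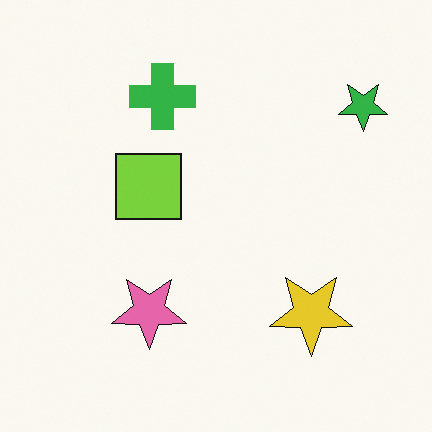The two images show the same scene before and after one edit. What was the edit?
The image was flipped vertically (top ↔ bottom).

The green cross is in the bottom of the first image and the top of the second — shapes on opposite sides of the horizontal midline have swapped in a mirror flip.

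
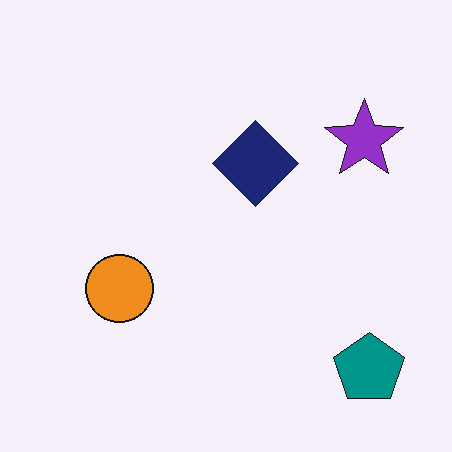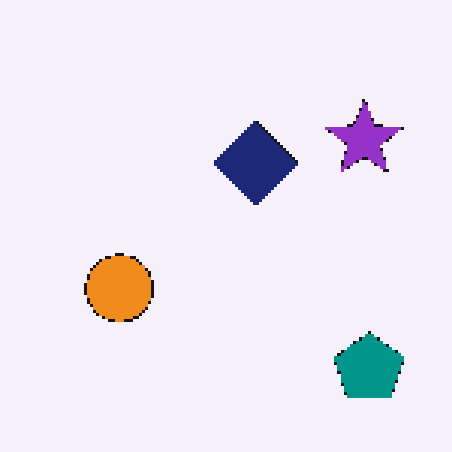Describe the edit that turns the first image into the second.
Mildly pixelated.

Shapes are reduced to large square blocks; fine edges and outlines are lost — a downscale-then-upscale (mosaic) effect.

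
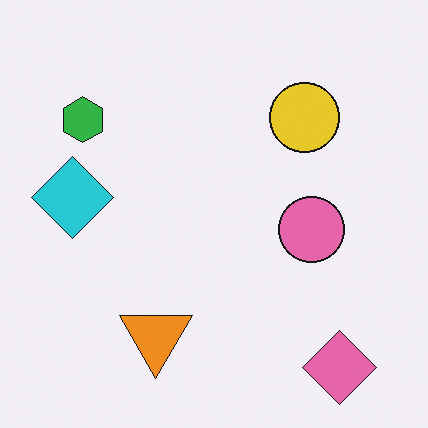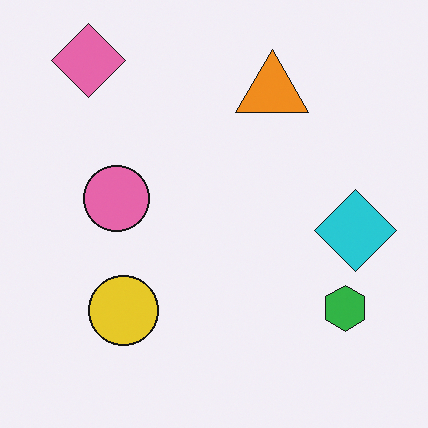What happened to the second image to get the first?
Rotated 180°.

The pink diamond sits in the top-left of the second image and the bottom-right of the first — consistent with a whole-image 180° rotation.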